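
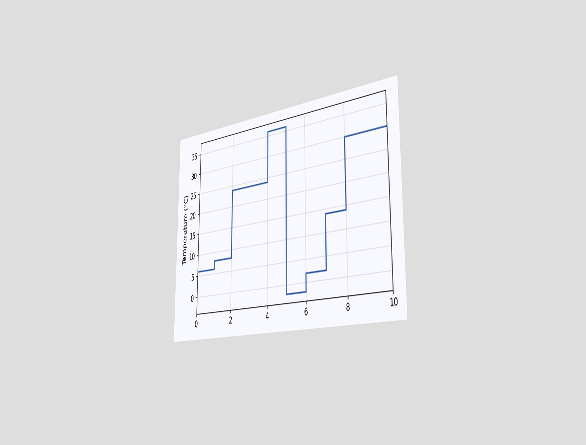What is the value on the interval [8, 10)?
The chart is viewed slightly from the right. On [8, 10) the step sits at 30°C.

30°C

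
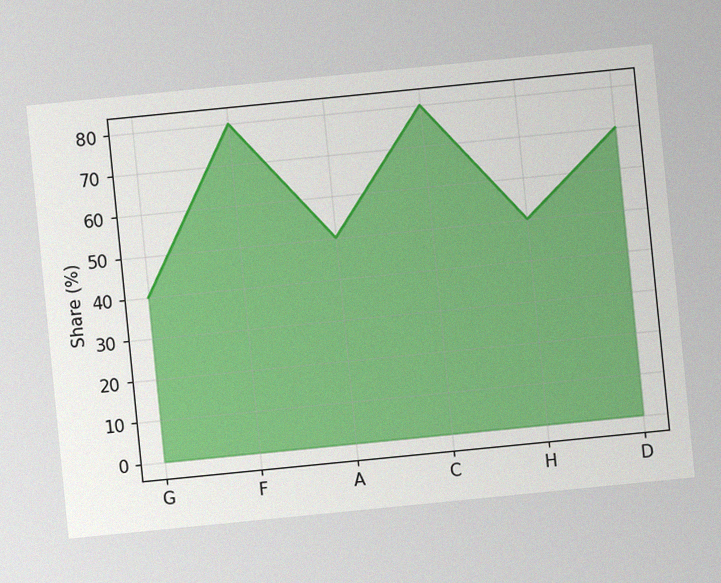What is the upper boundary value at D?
The chart is tilted about 6° counter-clockwise, with some photo noise. At D the upper boundary is at 70%.

70%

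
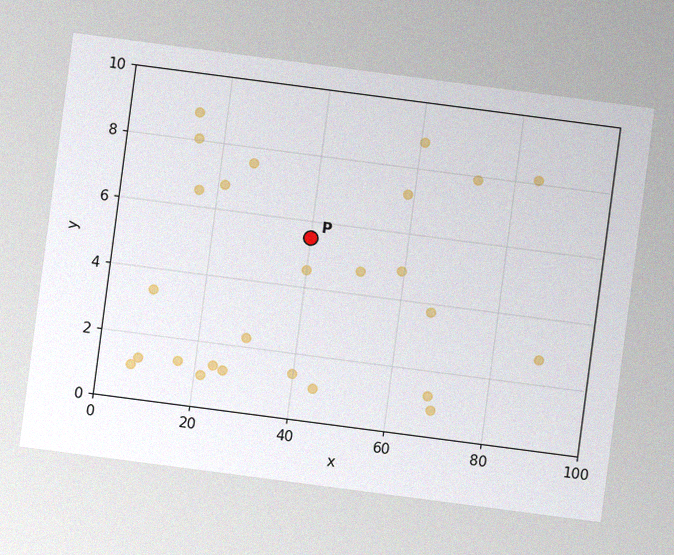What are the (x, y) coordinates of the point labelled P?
The chart is tilted about 7° clockwise, with some photo noise. Following the gridlines from P to each axis, P sits at (40, 5.5).

(40, 5.5)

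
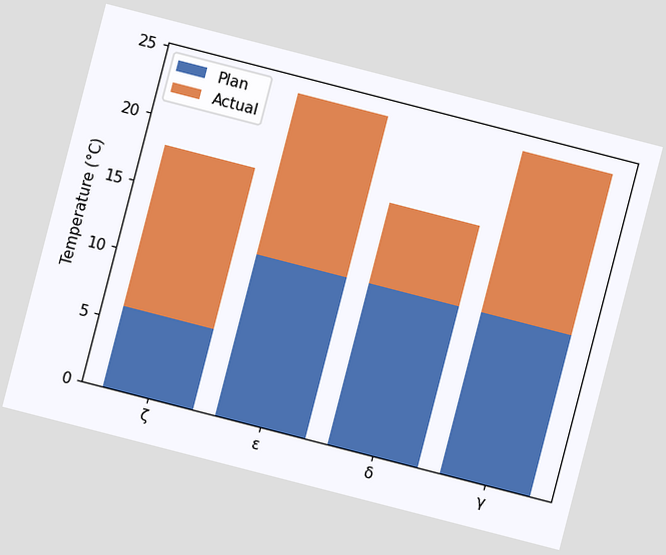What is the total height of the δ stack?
18°C

The chart is tilted about 14° clockwise. The δ stack's top reaches 18°C on the y-axis.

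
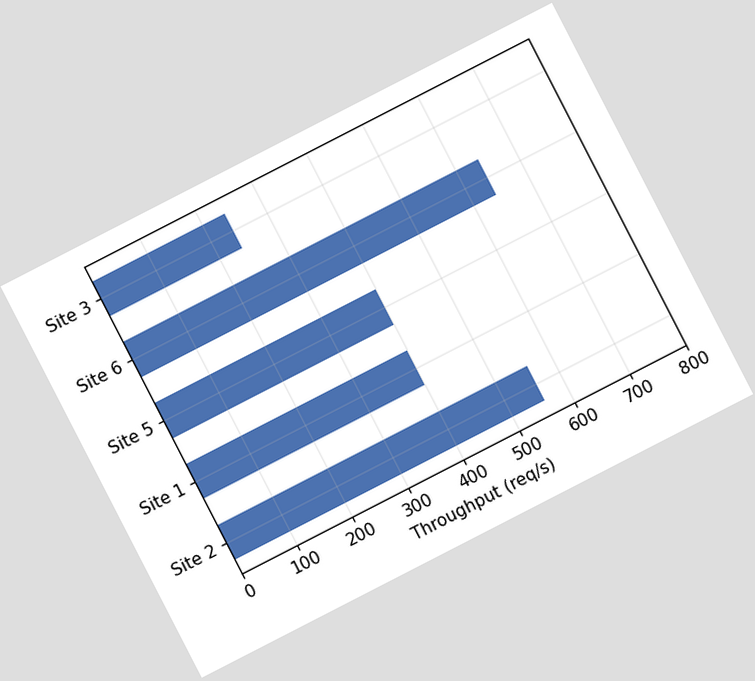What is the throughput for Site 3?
The chart is tilted about 27° counter-clockwise. Reading along the chart's x-axis, the Site 3 bar reaches 240req/s.

240req/s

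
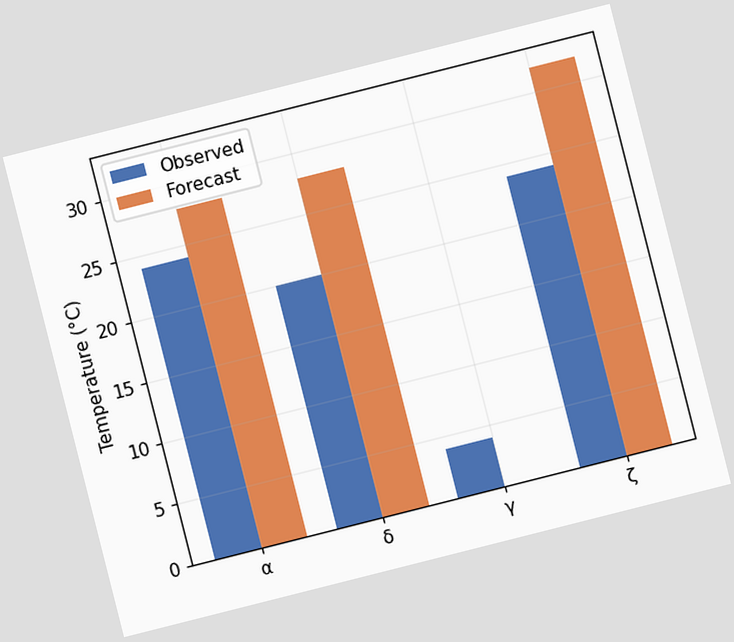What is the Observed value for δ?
20°C

The chart is tilted about 14° counter-clockwise. The Observed bar at δ reaches 20°C on the y-axis.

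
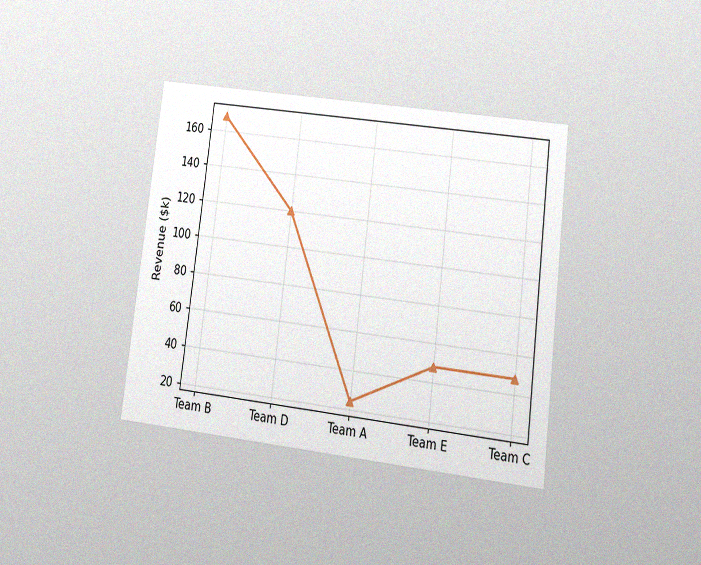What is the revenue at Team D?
The chart is tilted about 7° clockwise and viewed at a slight angle, with some photo noise. At Team D, the line is at $120k.

$120k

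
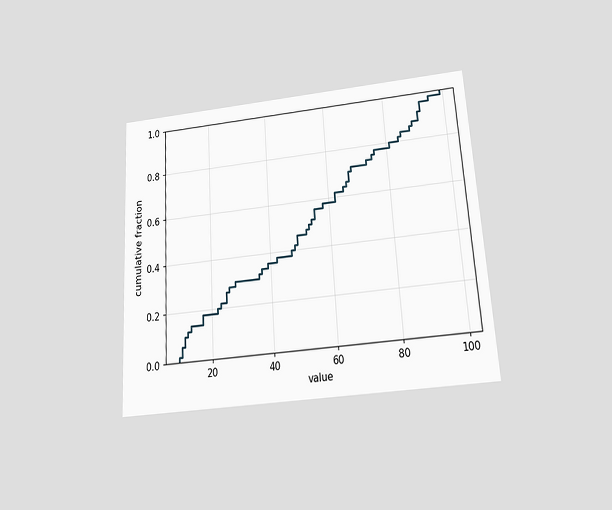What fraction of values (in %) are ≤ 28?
30%

The chart is tilted about 4° counter-clockwise and viewed slightly from below. At x=28 the ECDF step is at 30%.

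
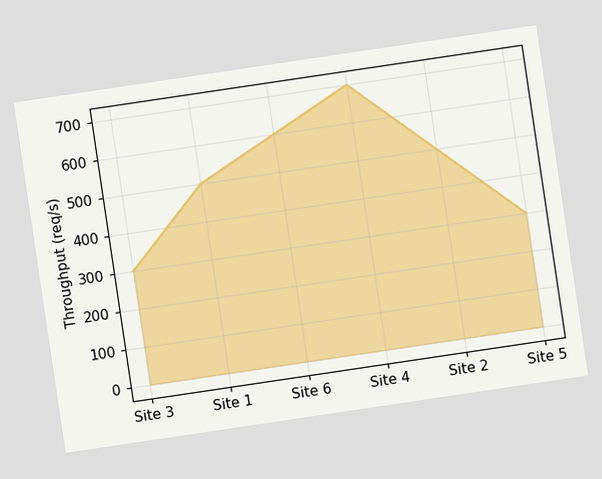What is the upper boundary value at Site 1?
The chart is tilted about 8° counter-clockwise. At Site 1 the upper boundary is at 500req/s.

500req/s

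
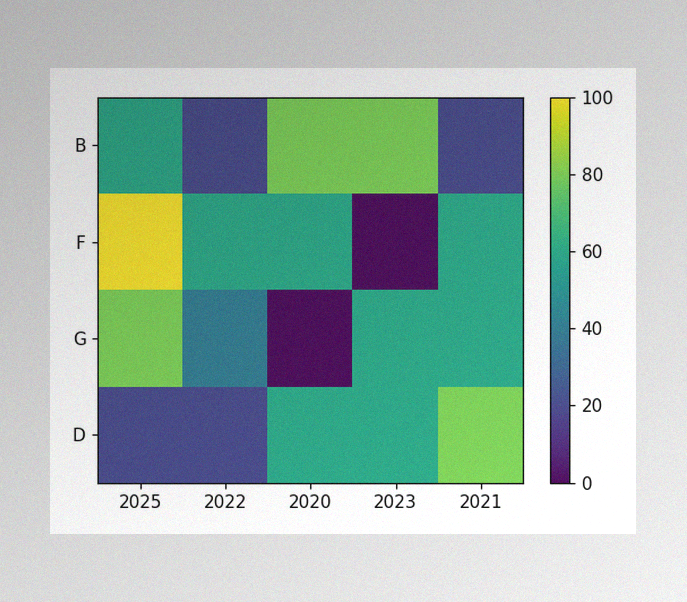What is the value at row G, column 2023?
60

The image has some photo noise and uneven lighting. Matching cell (G, 2023) against the colorbar gives 60.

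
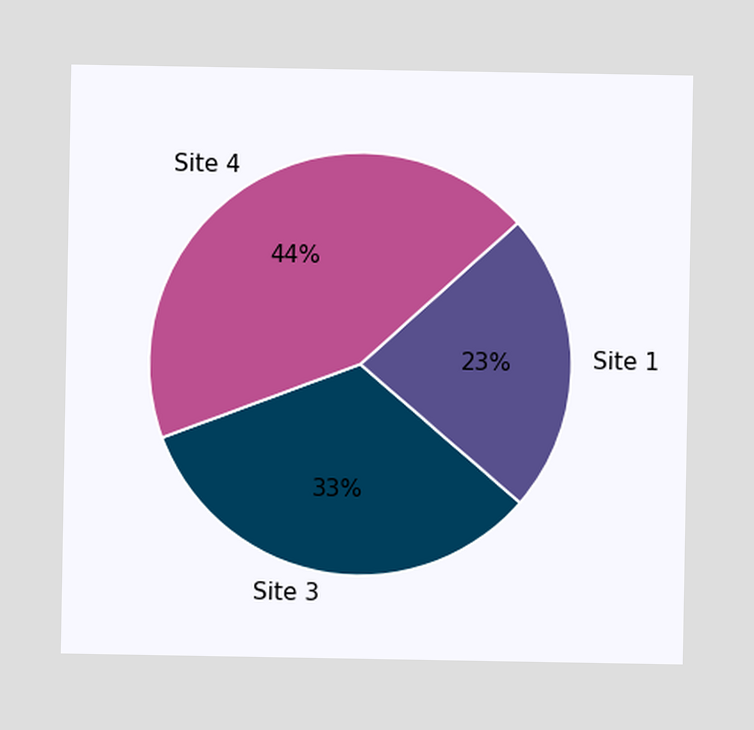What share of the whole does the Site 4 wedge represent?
The Site 4 slice takes up 44% of the pie.

44%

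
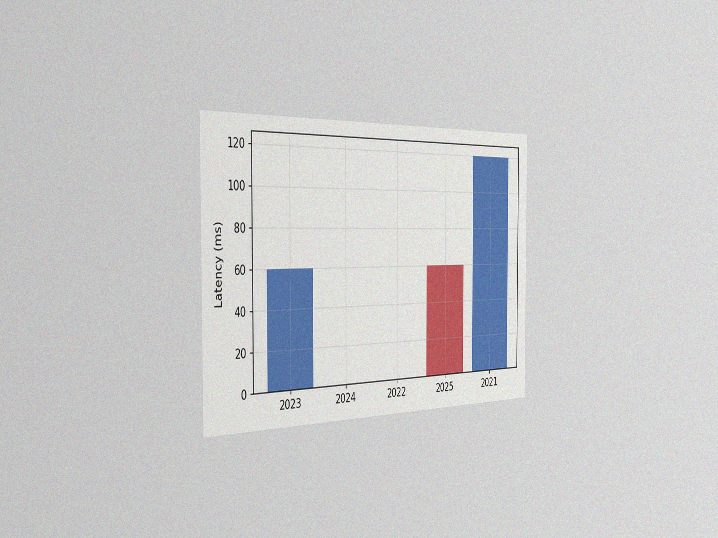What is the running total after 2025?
The chart is viewed slightly from the left, with some photo noise. After 2025 the running total reaches 0ms.

0ms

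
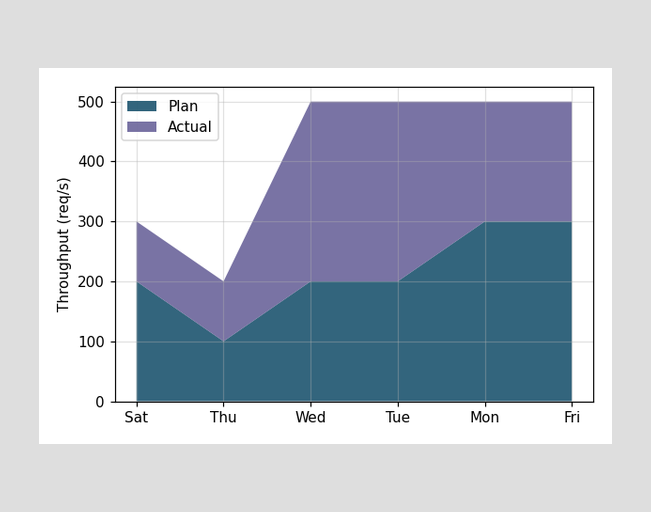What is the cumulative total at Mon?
500req/s

The stacked total at Mon reaches 500req/s.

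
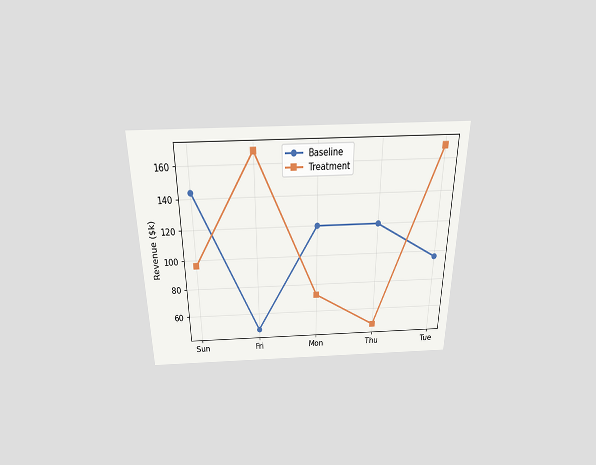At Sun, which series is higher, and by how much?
Baseline, by $48k

The chart is viewed slightly from above. At Sun, Baseline sits above the other line by $48k.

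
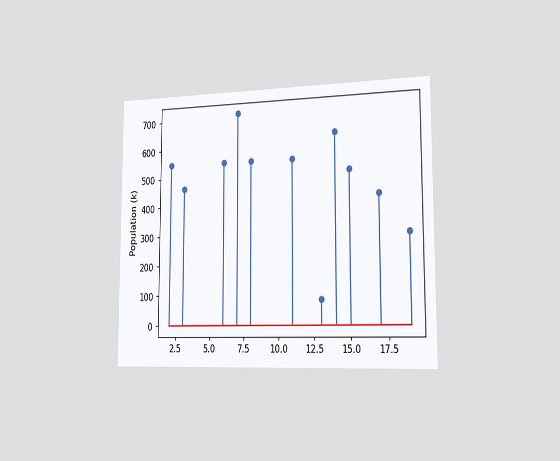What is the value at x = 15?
The chart is viewed slightly from the right. The stem at x=15 reaches 504k.

504k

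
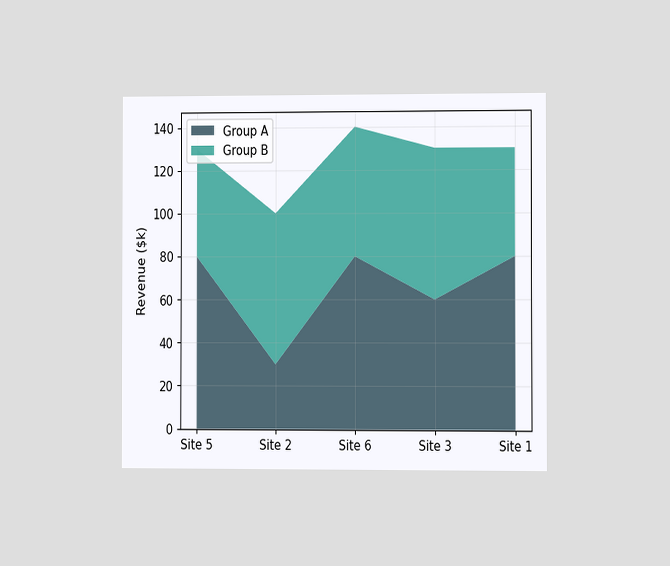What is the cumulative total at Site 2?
The chart is viewed slightly from the right. The stacked total at Site 2 reaches $100k.

$100k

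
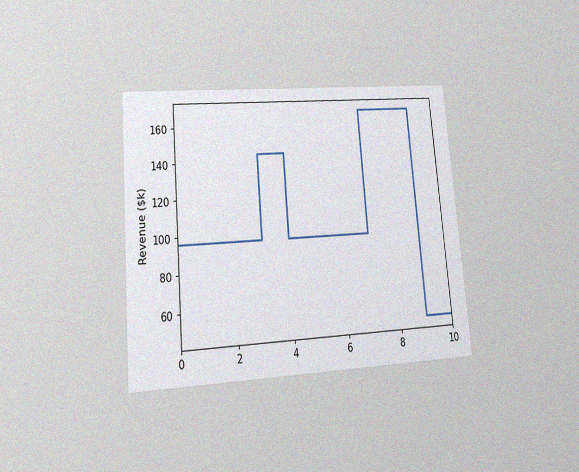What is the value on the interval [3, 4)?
The chart is tilted about 5° counter-clockwise and viewed at a slight angle, with some photo noise. On [3, 4) the step sits at $144k.

$144k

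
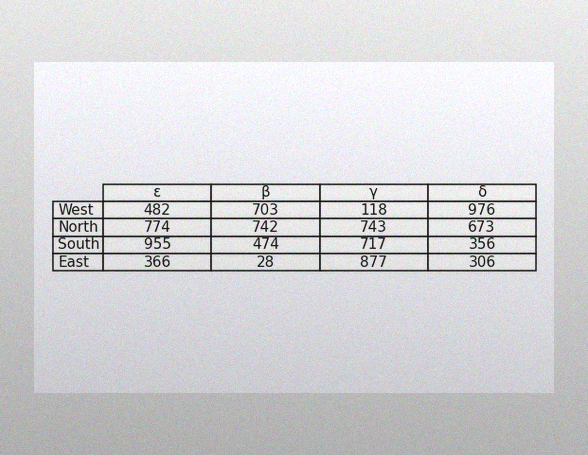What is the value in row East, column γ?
The image has some photo noise and uneven lighting. The (East, γ) cell reads 877.

877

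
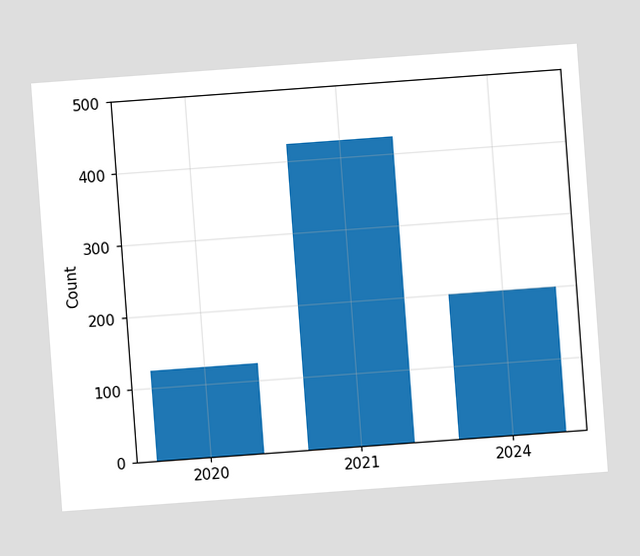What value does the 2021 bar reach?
The chart is tilted about 4° counter-clockwise. Reading along the chart's y-axis, the 2021 bar reaches 425.

425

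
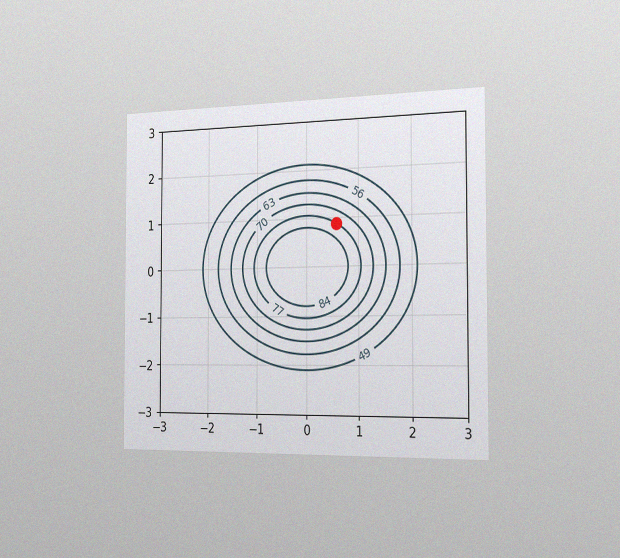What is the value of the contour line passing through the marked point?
The chart is viewed slightly from the right, with some photo noise. The marked point sits on the contour labelled 77.

77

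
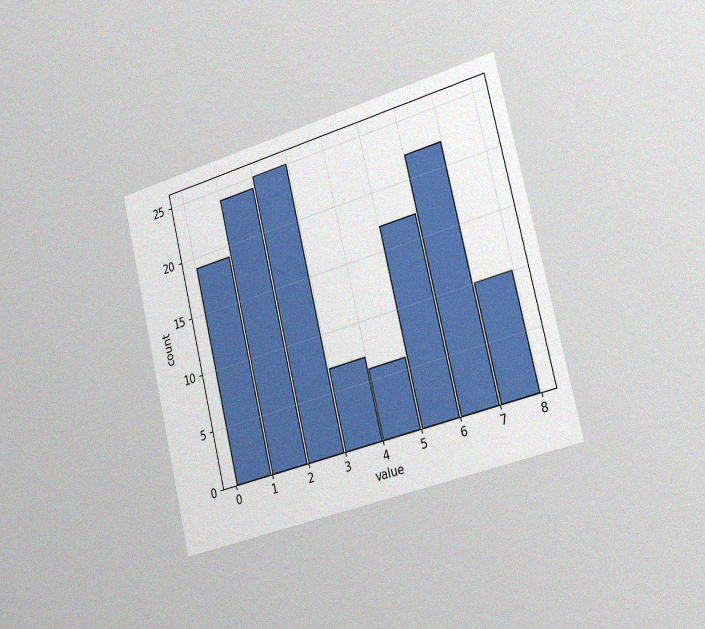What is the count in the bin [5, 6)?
17

The chart is tilted about 14° counter-clockwise and viewed slightly from the right, with some photo noise. The [5, 6) bin has height 17.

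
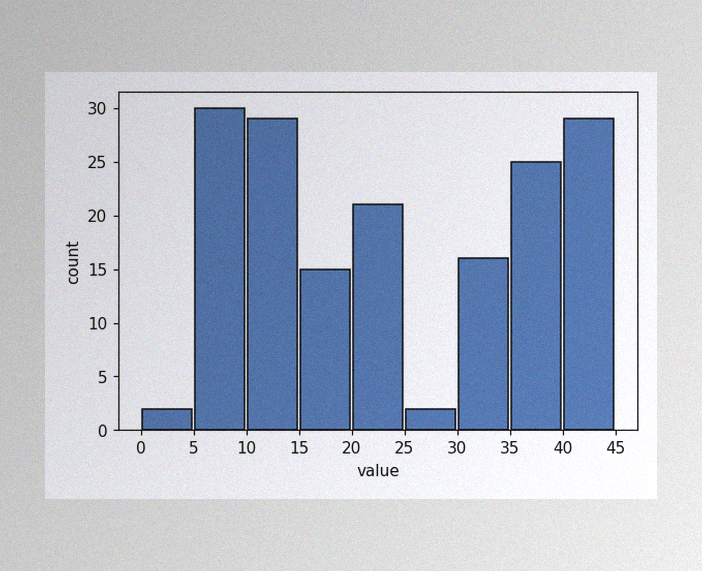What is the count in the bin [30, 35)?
The image has some photo noise and uneven lighting. The [30, 35) bin has height 16.

16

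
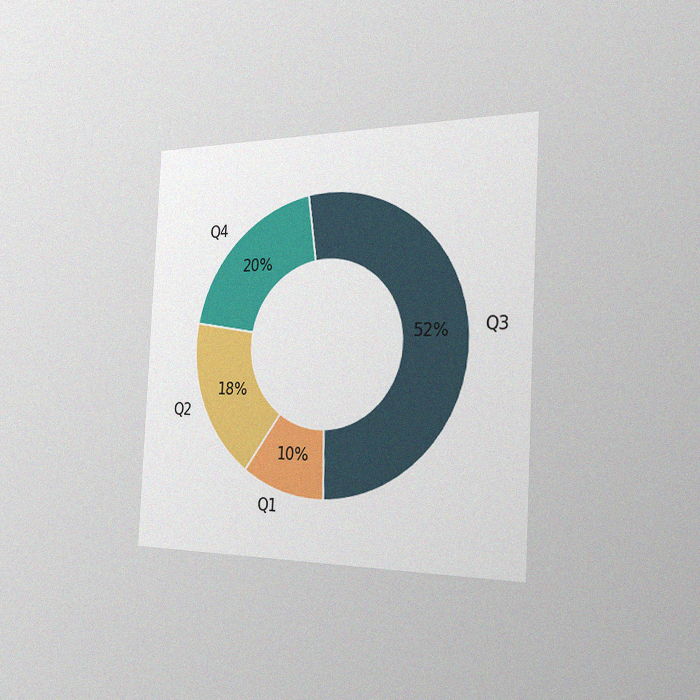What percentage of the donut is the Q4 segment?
The chart is tilted about 3° clockwise and viewed slightly from the right, with some photo noise. The Q4 segment takes up 20% of the ring.

20%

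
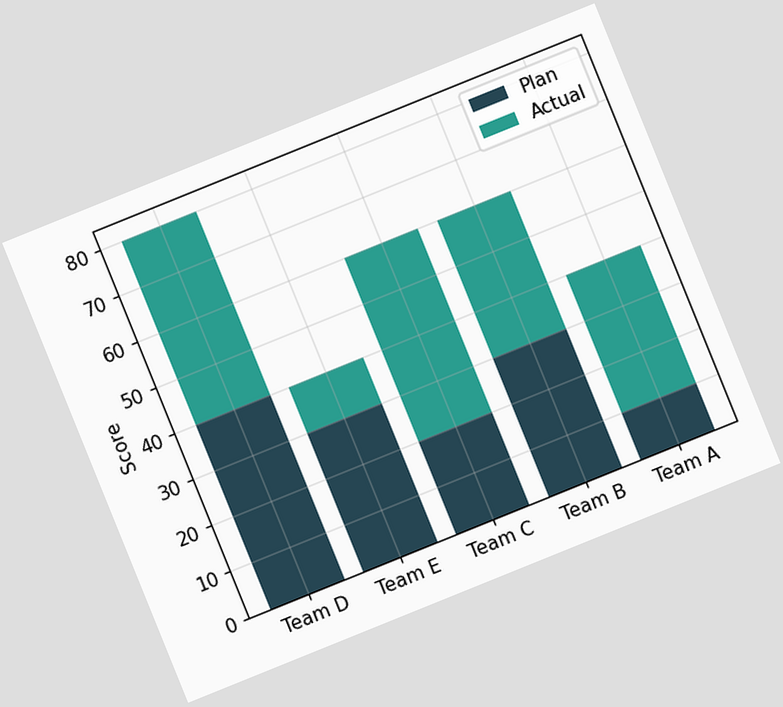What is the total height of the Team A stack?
The chart is tilted about 22° counter-clockwise. The Team A stack's top reaches 40 on the y-axis.

40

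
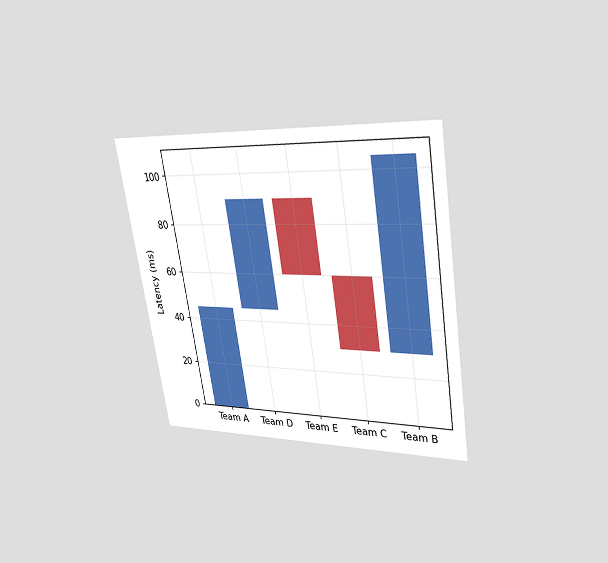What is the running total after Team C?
30ms

The chart is tilted about 9° counter-clockwise and viewed at a slight angle. After Team C the running total reaches 30ms.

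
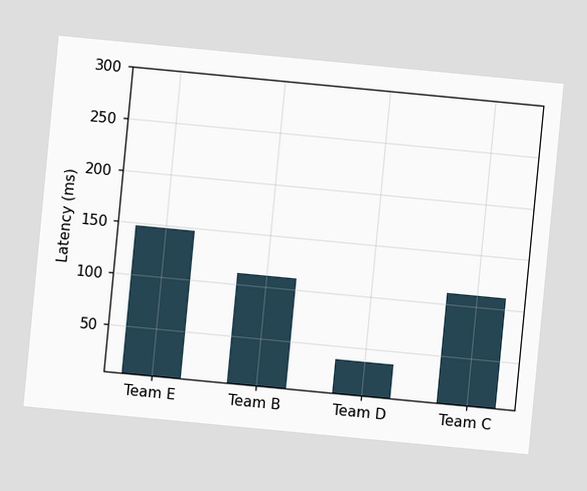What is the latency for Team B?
111ms

The chart is tilted about 5° clockwise. Reading along the chart's y-axis, the Team B bar reaches 111ms.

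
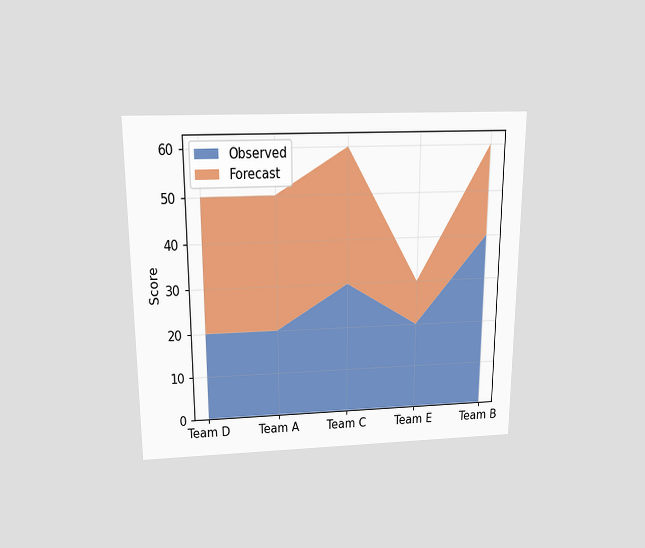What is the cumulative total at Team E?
The chart is viewed slightly from above. The stacked total at Team E reaches 30.

30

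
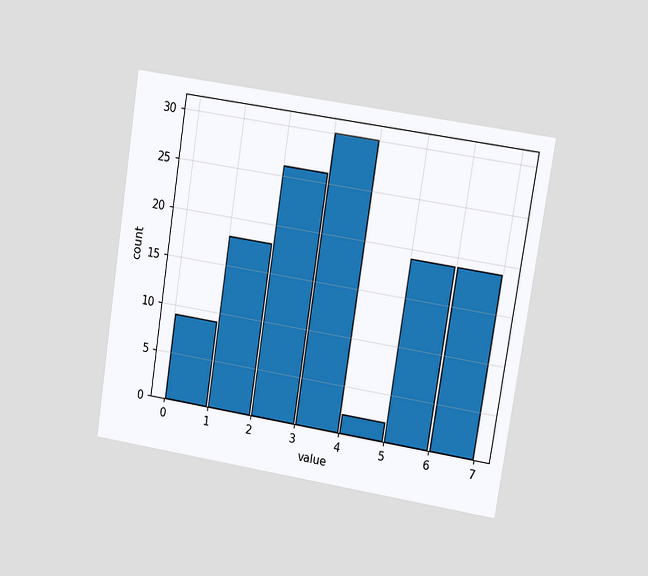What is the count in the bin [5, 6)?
19

The chart is tilted about 9° clockwise and viewed at a slight angle. The [5, 6) bin has height 19.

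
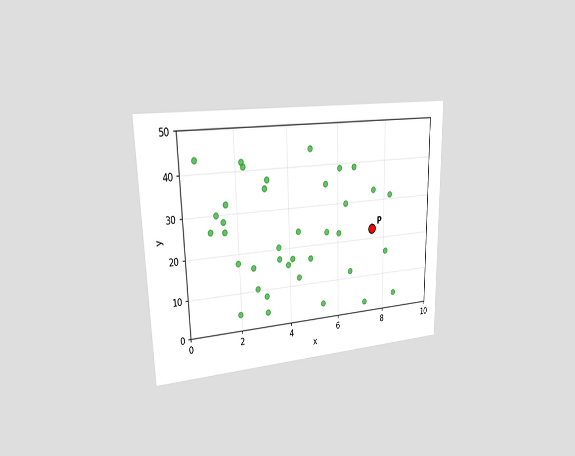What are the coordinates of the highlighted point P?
The chart is viewed slightly from the left. Following the gridlines from P to each axis, P sits at (7.5, 22.5).

(7.5, 22.5)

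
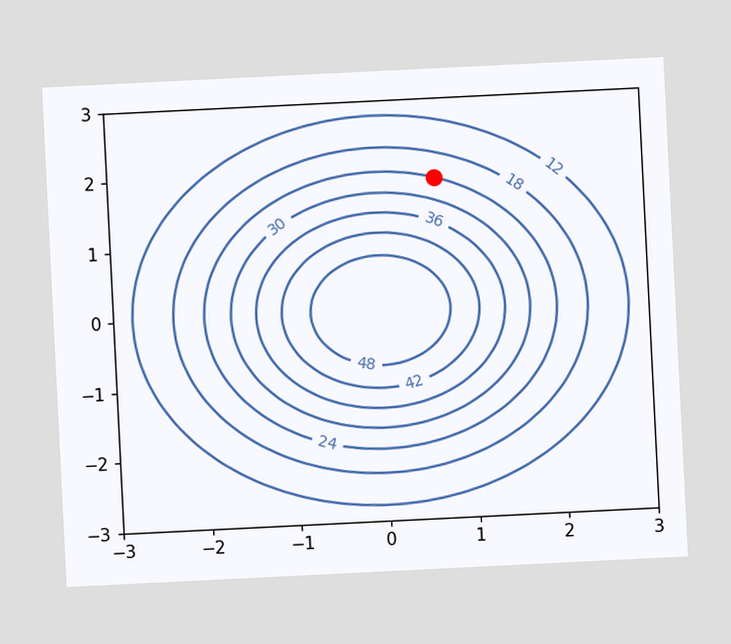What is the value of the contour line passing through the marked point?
The chart is tilted about 3° counter-clockwise. The marked point sits on the contour labelled 24.

24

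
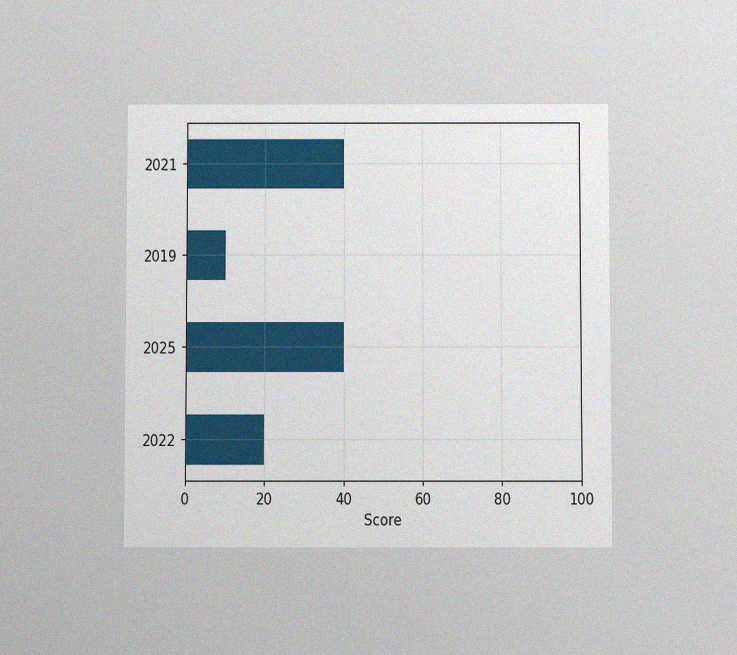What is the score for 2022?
The chart is viewed slightly from below, with some photo noise. Reading along the chart's x-axis, the 2022 bar reaches 20.

20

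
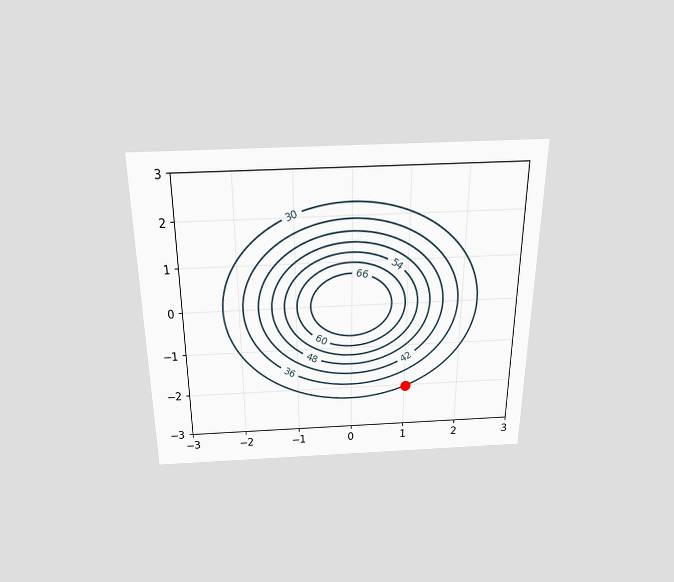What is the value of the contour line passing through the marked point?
30

The chart is viewed slightly from above. The marked point sits on the contour labelled 30.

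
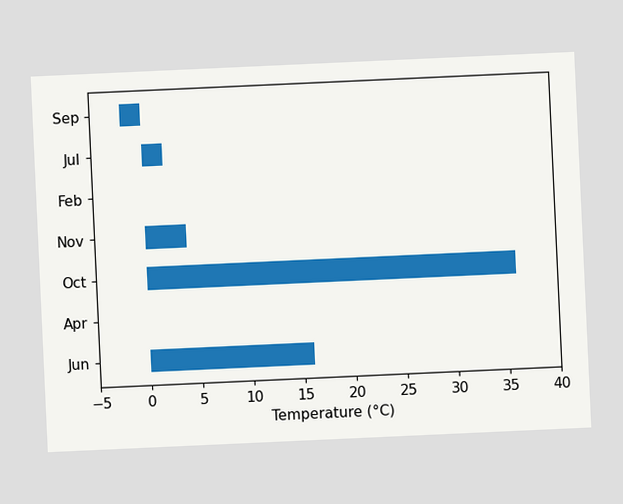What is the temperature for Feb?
0°C

The chart is tilted about 3° counter-clockwise. Reading along the chart's x-axis, the Feb bar reaches 0°C.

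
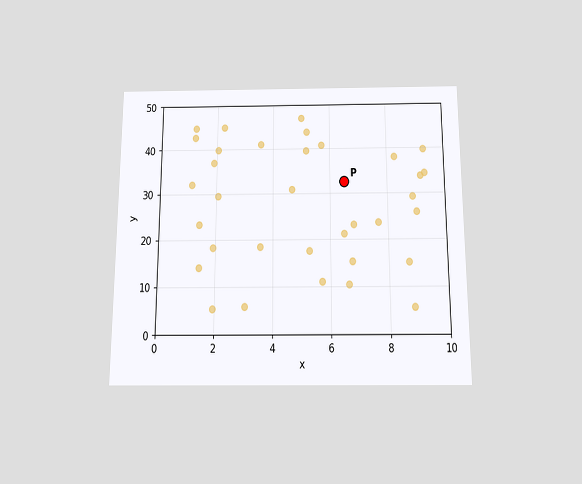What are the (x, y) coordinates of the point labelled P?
The chart is viewed slightly from below. Following the gridlines from P to each axis, P sits at (6.5, 32.5).

(6.5, 32.5)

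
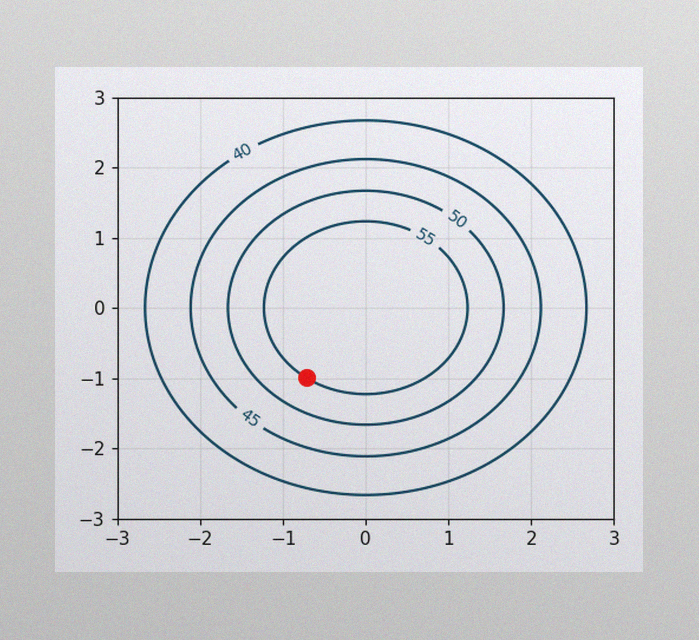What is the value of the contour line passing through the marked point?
The image has some photo noise and uneven lighting. The marked point sits on the contour labelled 55.

55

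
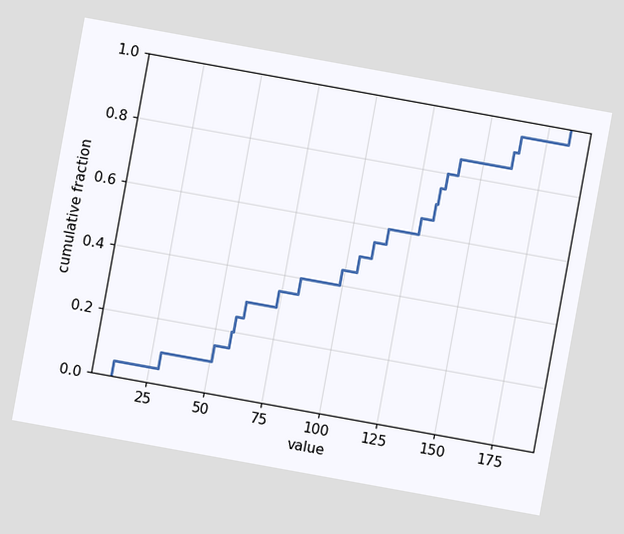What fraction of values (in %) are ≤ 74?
The chart is tilted about 10° clockwise. At x=74 the ECDF step is at 35%.

35%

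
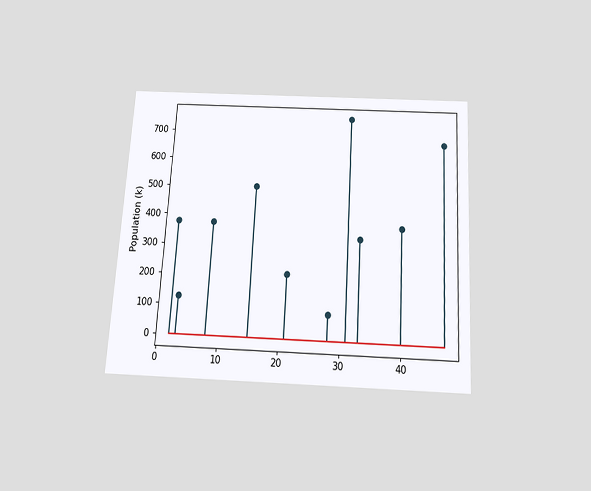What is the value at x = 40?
378k

The chart is tilted about 3° clockwise and viewed slightly from below. The stem at x=40 reaches 378k.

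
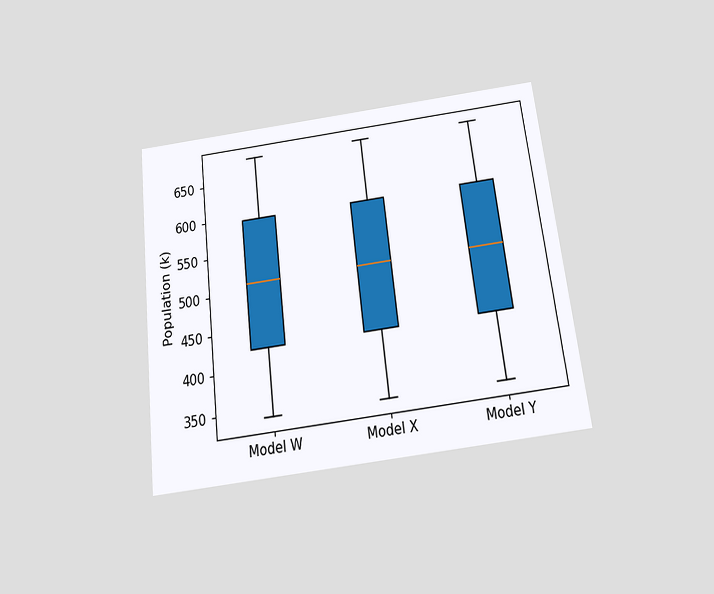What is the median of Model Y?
The chart is tilted about 7° counter-clockwise and viewed slightly from below. The median line in the Model Y box sits at 510k.

510k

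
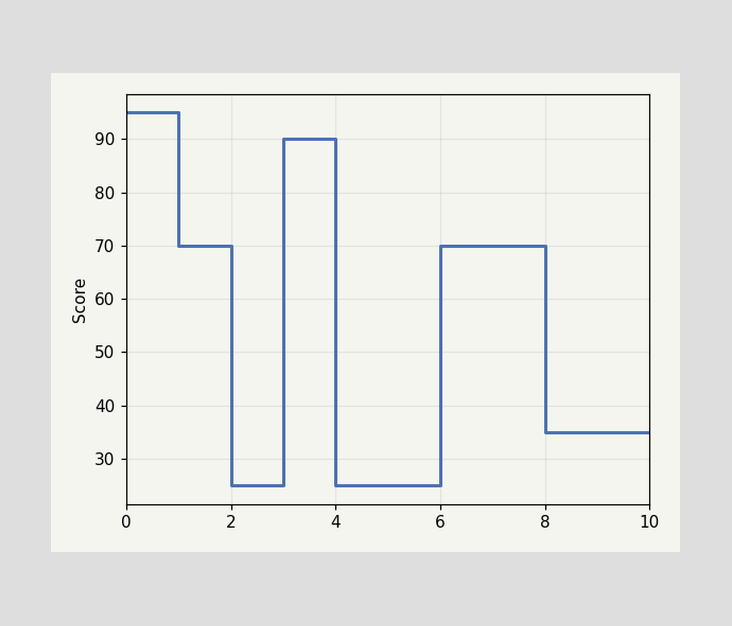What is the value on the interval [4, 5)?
25

On [4, 5) the step sits at 25.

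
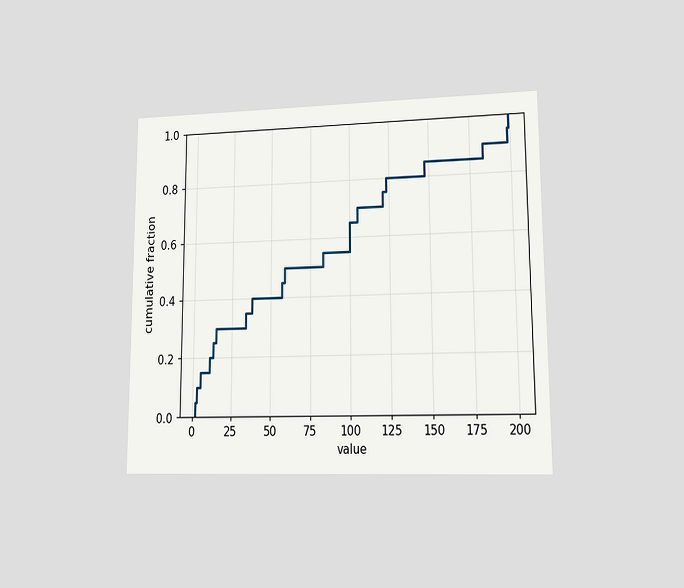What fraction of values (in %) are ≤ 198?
95%

The chart is viewed at a slight angle. At x=198 the ECDF step is at 95%.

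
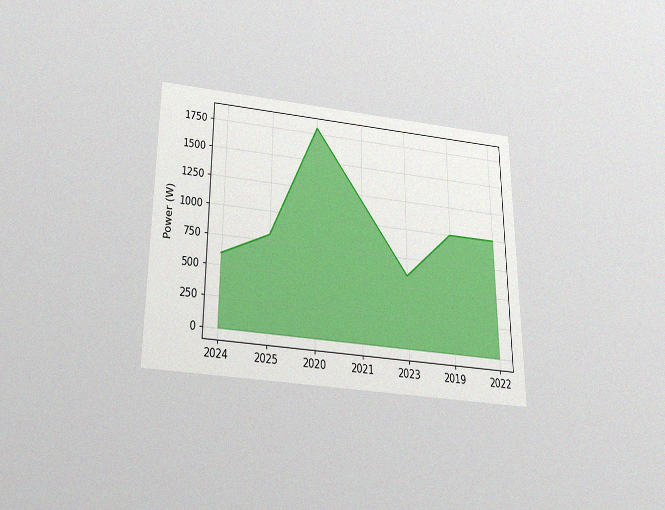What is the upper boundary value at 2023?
The chart is viewed slightly from below, with some photo noise. At 2023 the upper boundary is at 600W.

600W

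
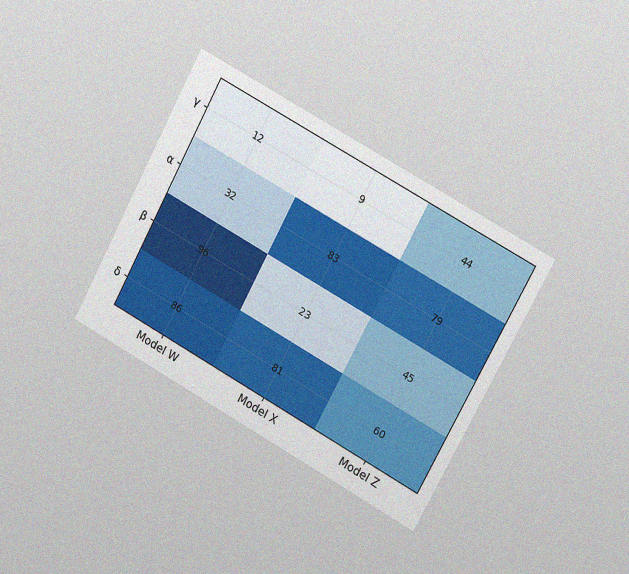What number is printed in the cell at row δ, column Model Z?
60

The chart is tilted about 29° clockwise and viewed slightly from the right, with some photo noise. The (δ, Model Z) cell reads 60.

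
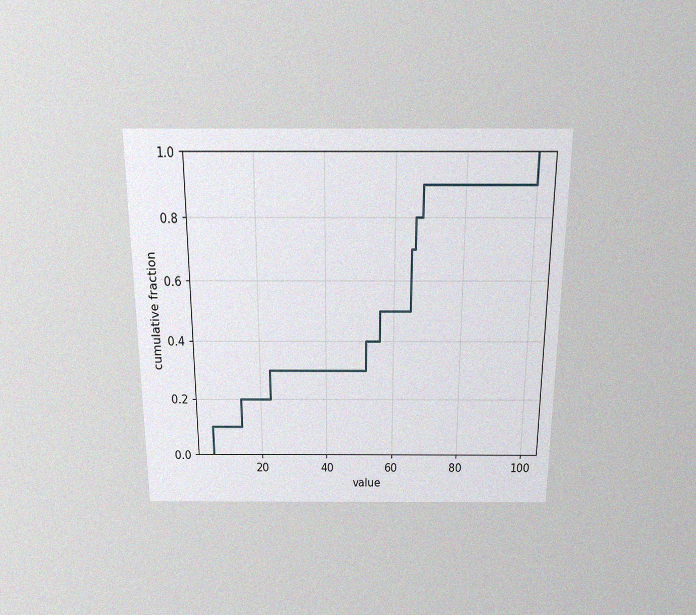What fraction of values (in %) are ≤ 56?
50%

The chart is viewed slightly from above, with some photo noise. At x=56 the ECDF step is at 50%.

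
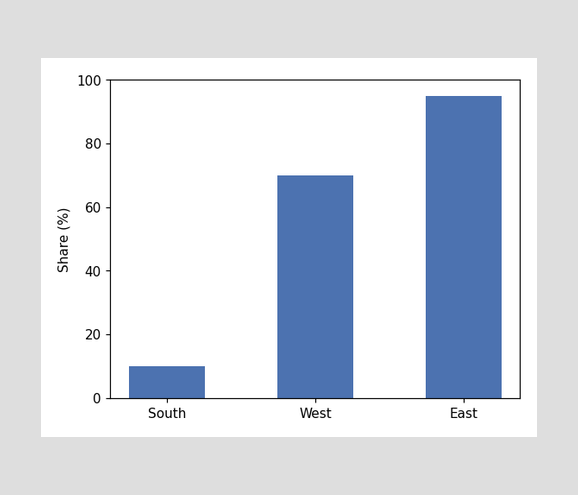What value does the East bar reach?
Reading along the chart's y-axis, the East bar reaches 95%.

95%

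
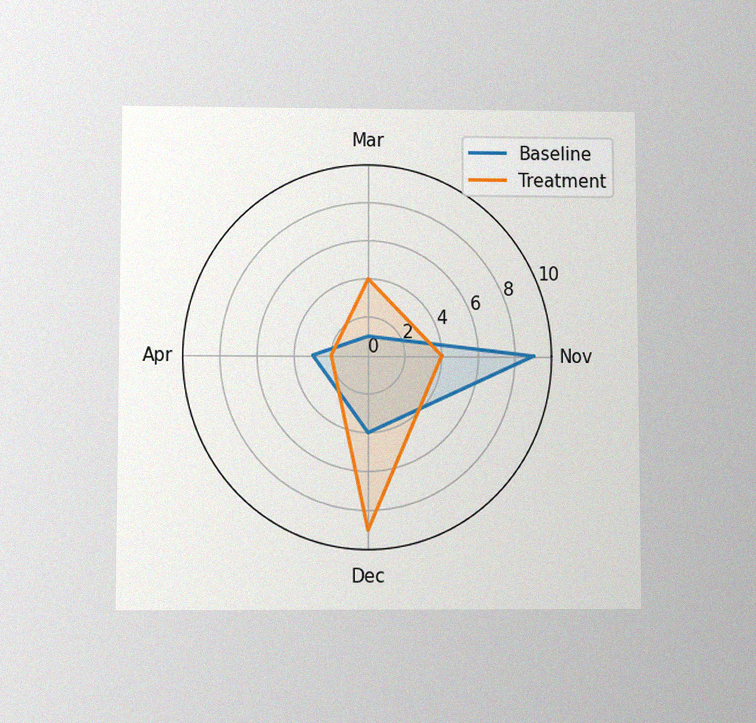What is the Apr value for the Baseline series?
3

The chart is viewed slightly from below, with some photo noise. On the Apr axis, Baseline reaches 3.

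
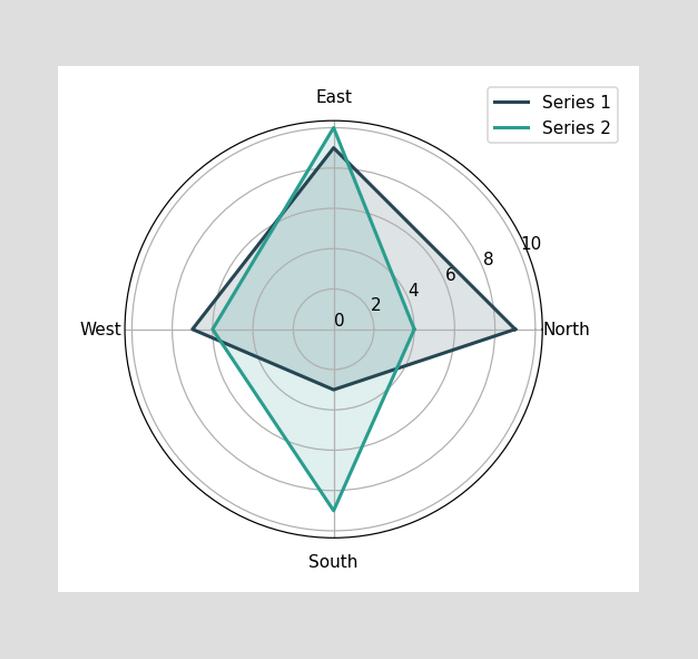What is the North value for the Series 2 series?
On the North axis, Series 2 reaches 4.

4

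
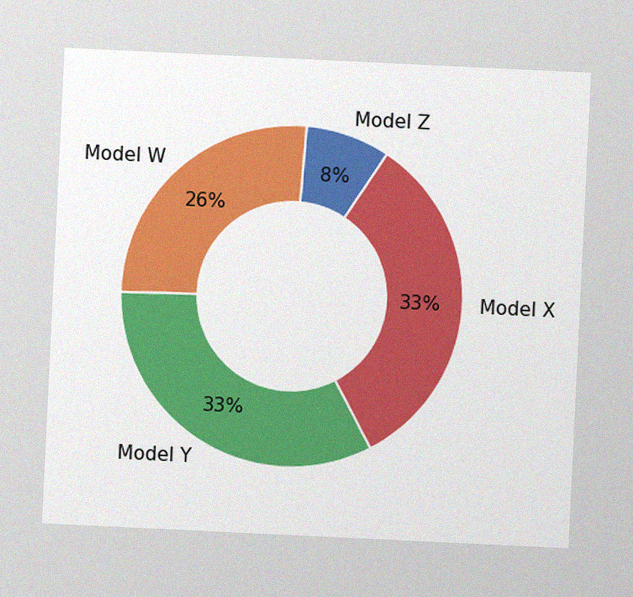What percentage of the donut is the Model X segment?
33%

The chart is tilted about 3° clockwise, with some photo noise. The Model X segment takes up 33% of the ring.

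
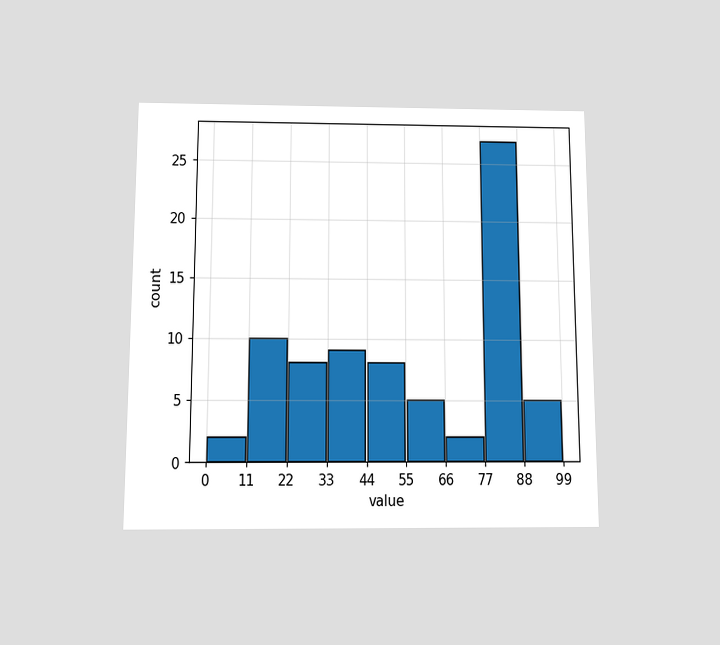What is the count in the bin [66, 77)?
The chart is viewed slightly from below. The [66, 77) bin has height 2.

2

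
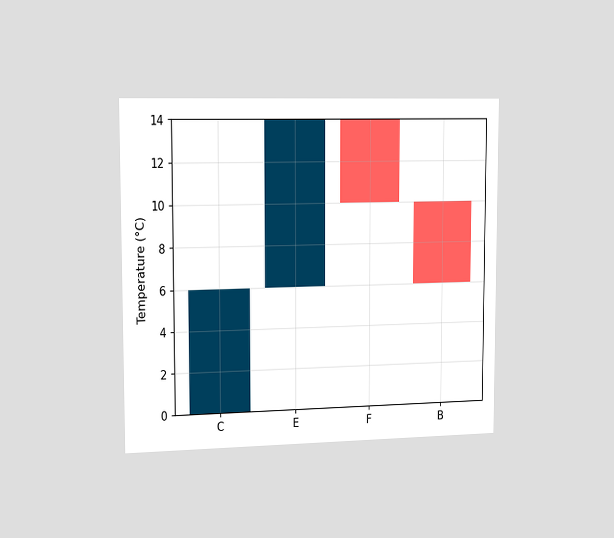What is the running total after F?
10°C

The chart is viewed slightly from the left. After F the running total reaches 10°C.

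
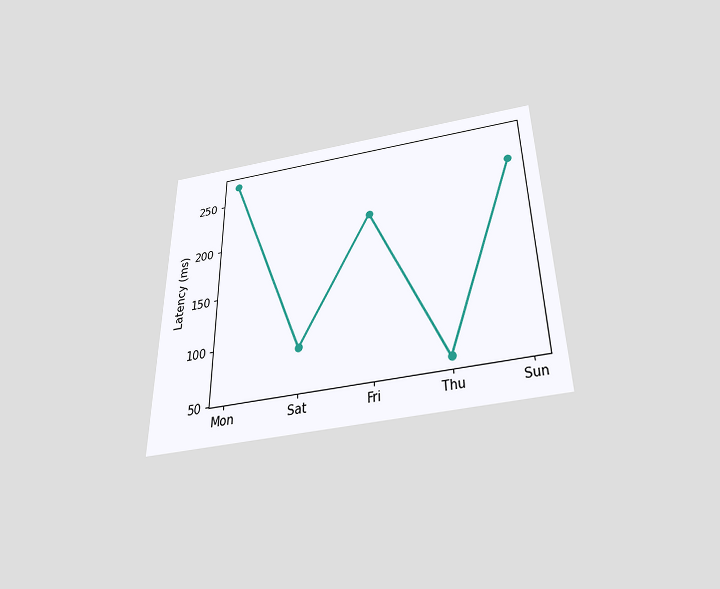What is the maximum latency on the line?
270ms

The chart is viewed slightly from below. The highest point is at Mon, and reading across to the y-axis gives 270ms.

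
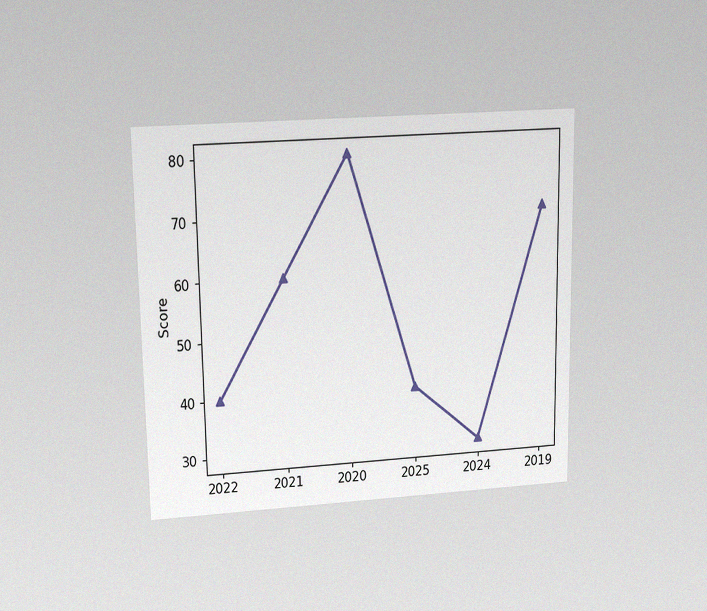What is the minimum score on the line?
30

The chart is viewed slightly from above, with some photo noise. The lowest point is at 2024, and reading across to the y-axis gives 30.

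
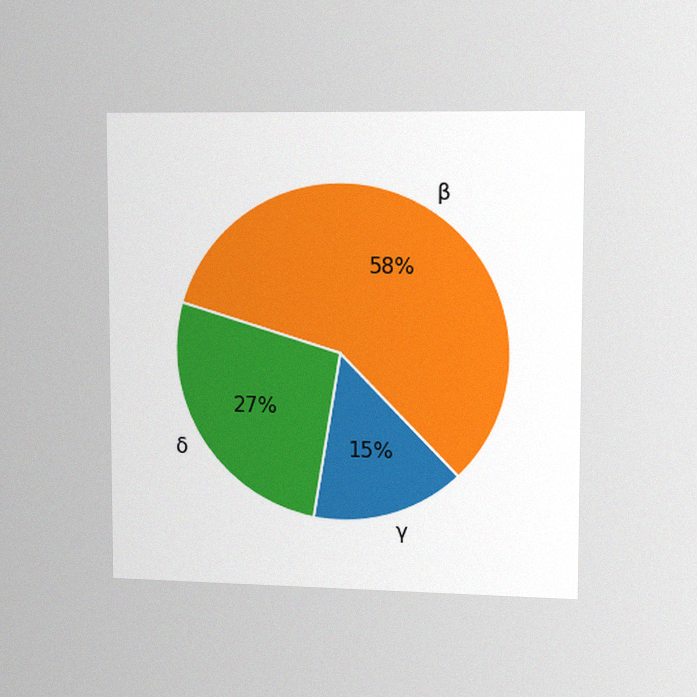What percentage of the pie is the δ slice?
27%

The chart is viewed slightly from the right, with some photo noise. The δ slice takes up 27% of the pie.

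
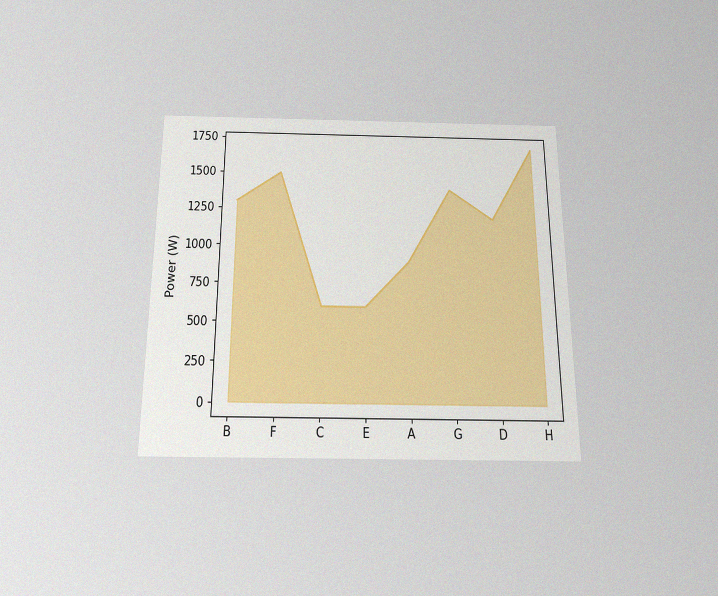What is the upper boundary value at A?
The chart is viewed slightly from below, with some photo noise. At A the upper boundary is at 900W.

900W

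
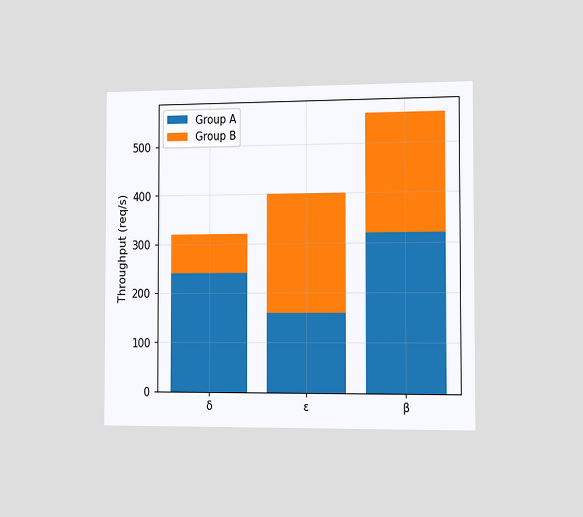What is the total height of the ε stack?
400req/s

The chart is viewed slightly from the right. The ε stack's top reaches 400req/s on the y-axis.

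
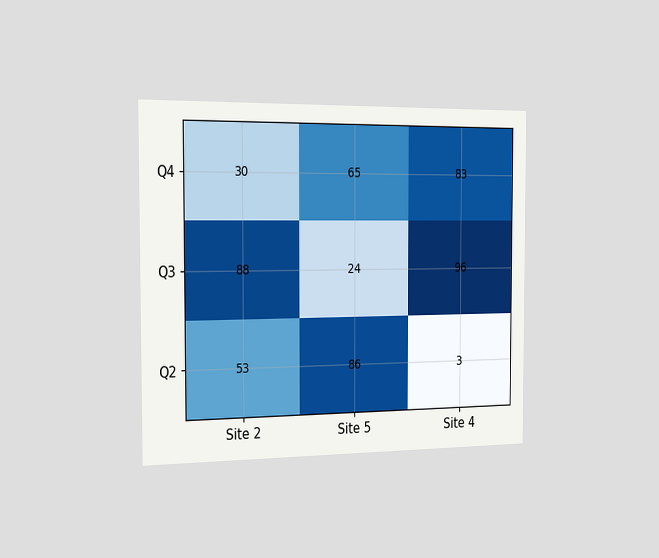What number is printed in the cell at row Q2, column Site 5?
86

The chart is viewed slightly from the left. The (Q2, Site 5) cell reads 86.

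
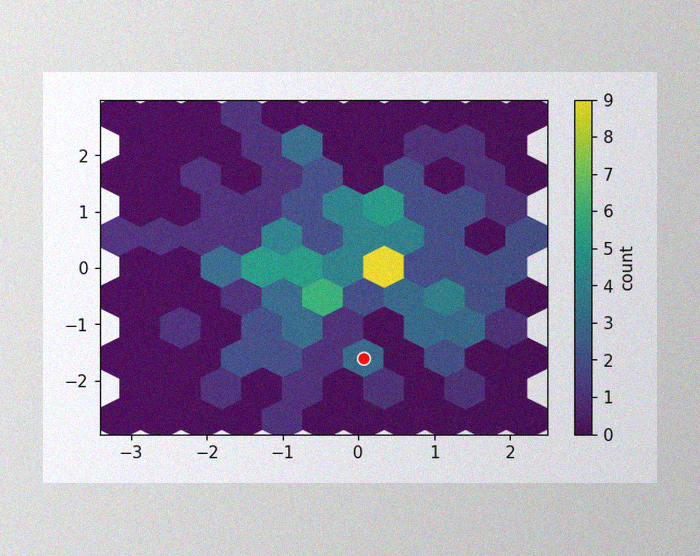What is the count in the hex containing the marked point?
The image has some photo noise and uneven lighting. The marked hex reads 3 on the colorbar.

3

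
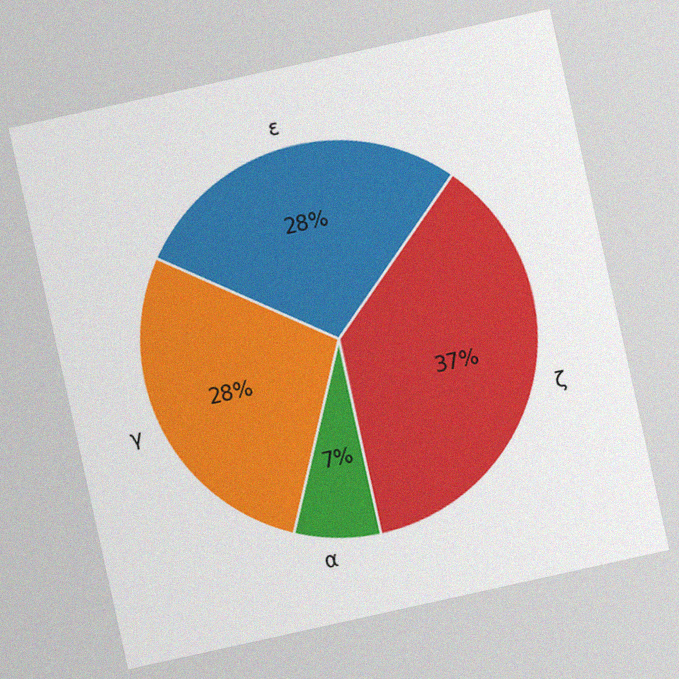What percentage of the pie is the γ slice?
The chart is tilted about 12° counter-clockwise, with some photo noise. The γ slice takes up 28% of the pie.

28%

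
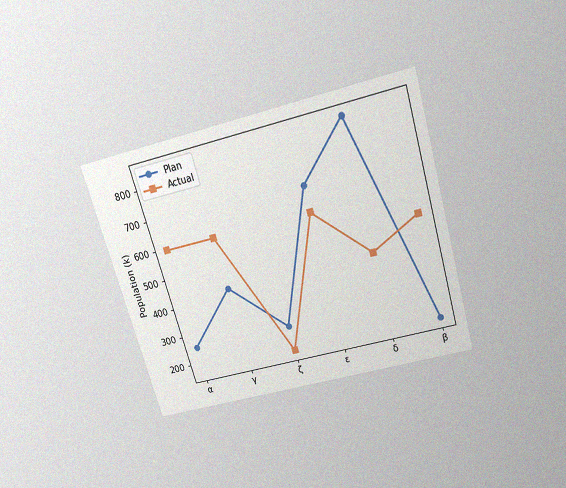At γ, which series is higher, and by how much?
The chart is tilted about 16° counter-clockwise and viewed slightly from above, with some photo noise. At γ, Actual sits above the other line by 170k.

Actual, by 170k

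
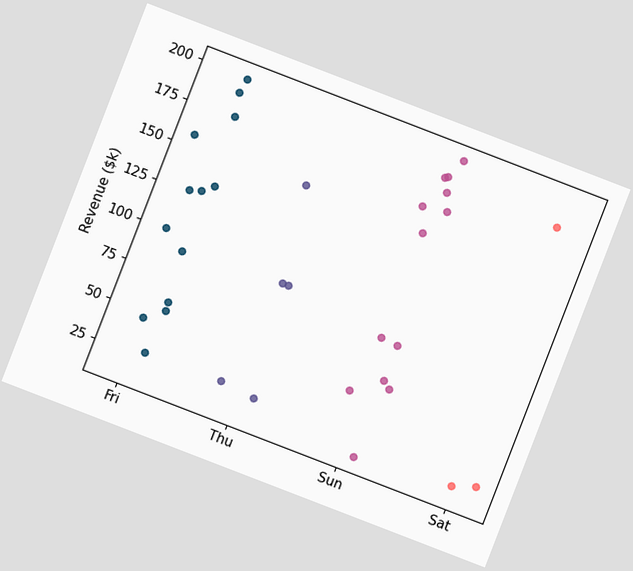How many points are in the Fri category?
13

The chart is tilted about 21° clockwise. Counting the markers in the Fri column gives 13.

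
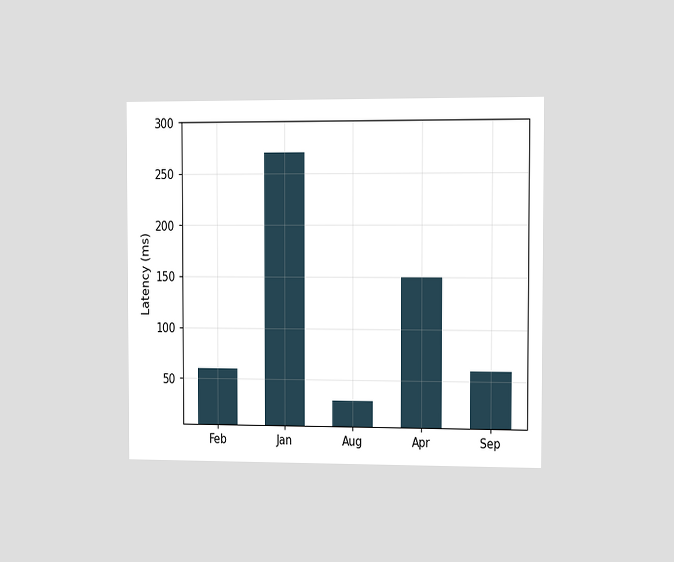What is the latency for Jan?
270ms

The chart is viewed slightly from the right. Reading along the chart's y-axis, the Jan bar reaches 270ms.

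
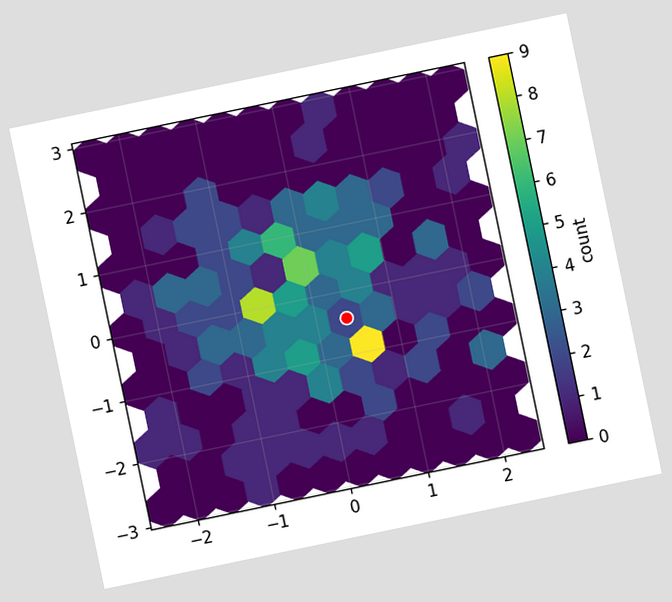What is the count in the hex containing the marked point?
2

The chart is tilted about 12° counter-clockwise. The marked hex reads 2 on the colorbar.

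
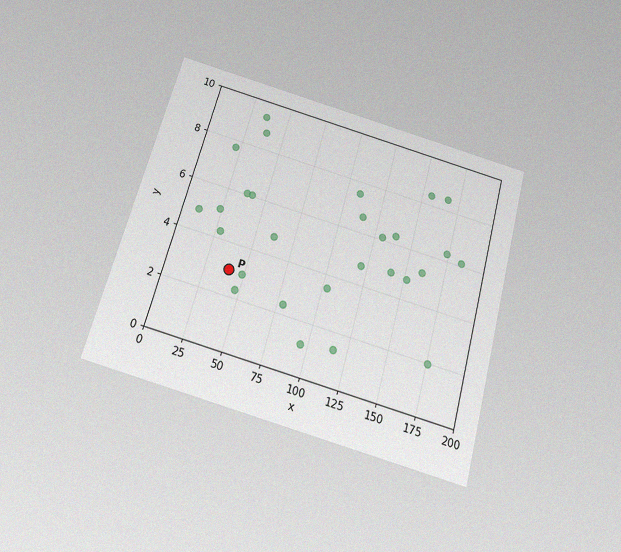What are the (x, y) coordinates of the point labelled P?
(40, 3)

The chart is tilted about 15° clockwise and viewed slightly from below, with some photo noise. Following the gridlines from P to each axis, P sits at (40, 3).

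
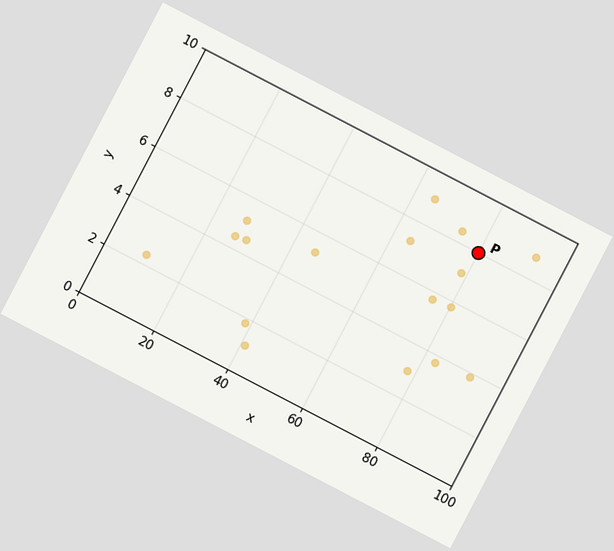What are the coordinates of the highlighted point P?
The chart is tilted about 28° clockwise. Following the gridlines from P to each axis, P sits at (80, 8).

(80, 8)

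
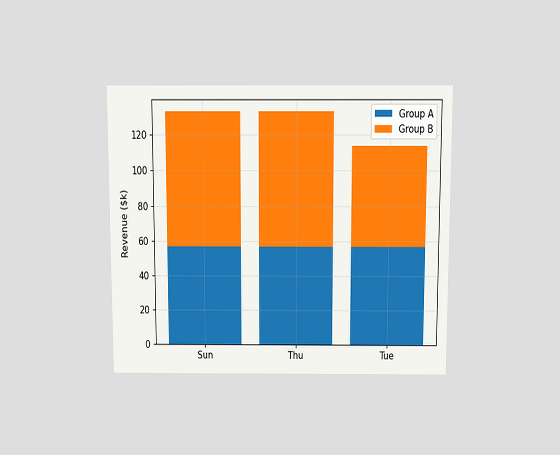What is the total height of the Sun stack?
The chart is viewed slightly from above. The Sun stack's top reaches $133k on the y-axis.

$133k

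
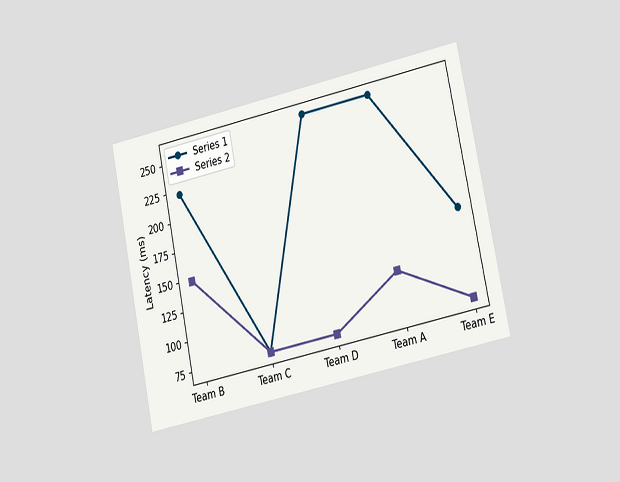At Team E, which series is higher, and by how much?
The chart is tilted about 12° counter-clockwise and viewed at a slight angle. At Team E, Series 1 sits above the other line by 74ms.

Series 1, by 74ms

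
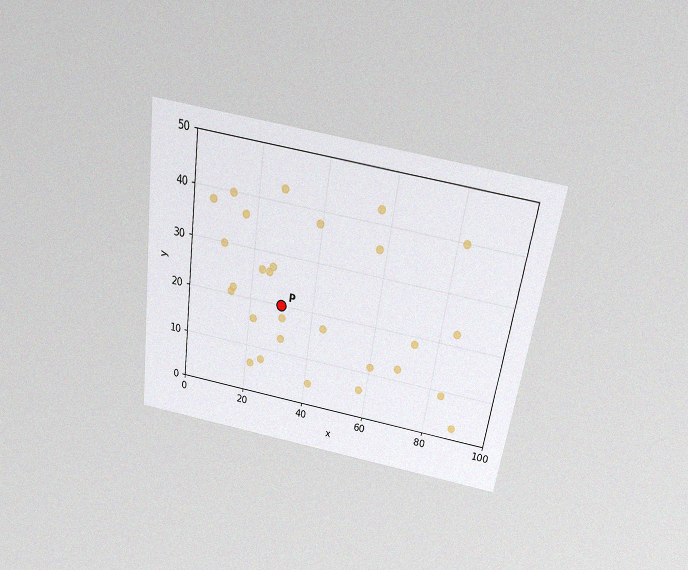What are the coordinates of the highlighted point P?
The chart is tilted about 8° clockwise and viewed slightly from above, with some photo noise. Following the gridlines from P to each axis, P sits at (30, 20).

(30, 20)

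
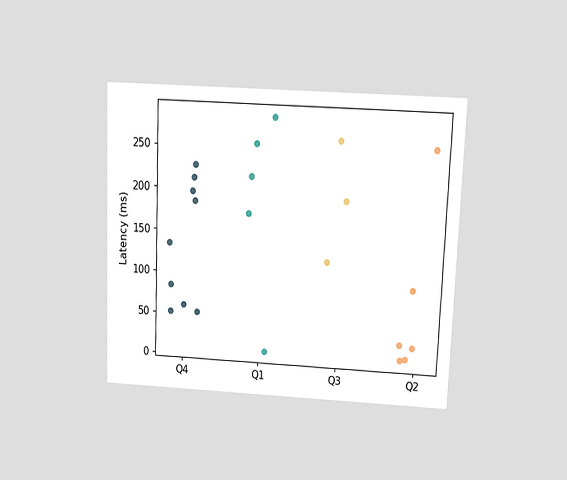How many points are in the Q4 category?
9

The chart is tilted about 2° clockwise and viewed slightly from above. Counting the markers in the Q4 column gives 9.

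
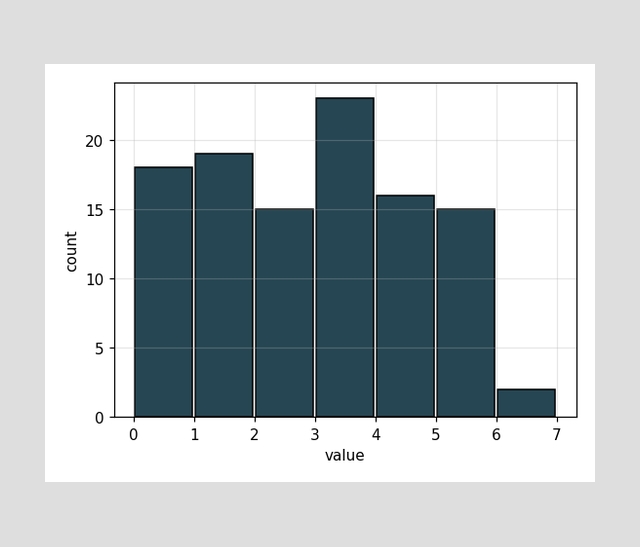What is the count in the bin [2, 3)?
The [2, 3) bin has height 15.

15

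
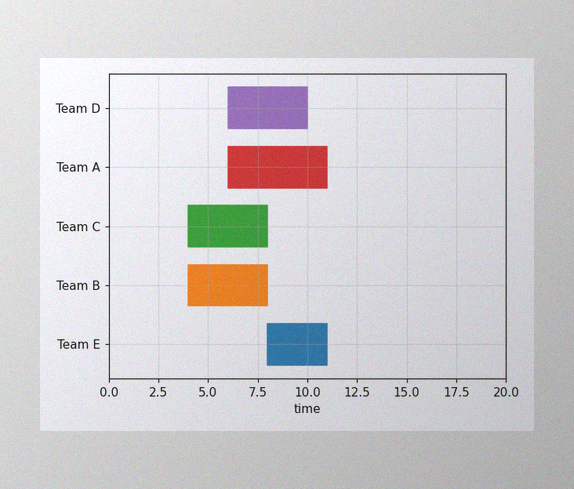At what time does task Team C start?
The image has some photo noise and uneven lighting. The Team C bar begins at t=4.

4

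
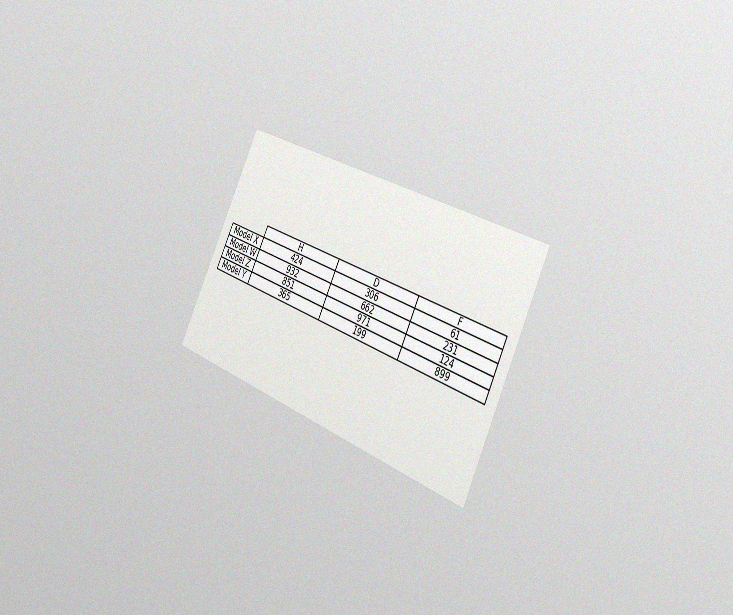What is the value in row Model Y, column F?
899

The chart is tilted about 27° clockwise and viewed slightly from the right, with some photo noise. The (Model Y, F) cell reads 899.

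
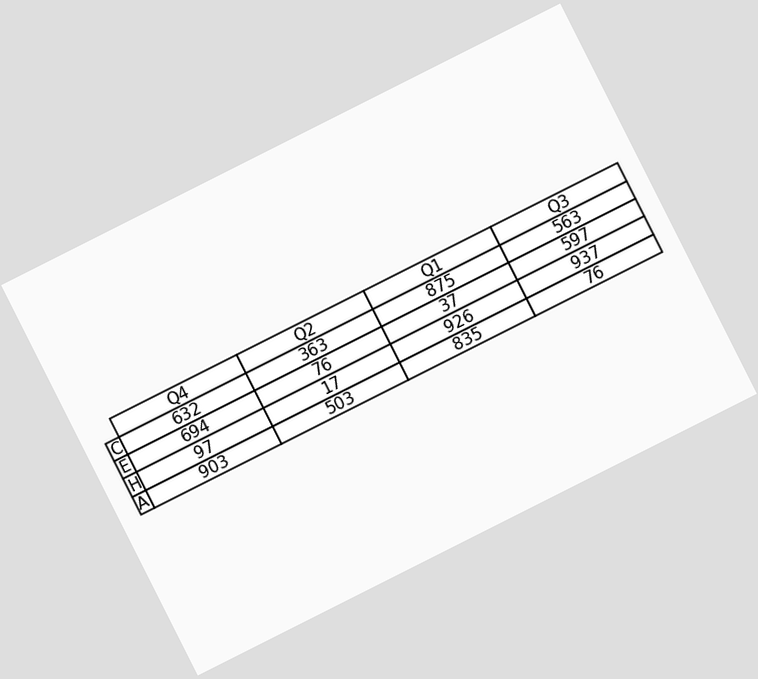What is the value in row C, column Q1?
The chart is tilted about 27° counter-clockwise. The (C, Q1) cell reads 875.

875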